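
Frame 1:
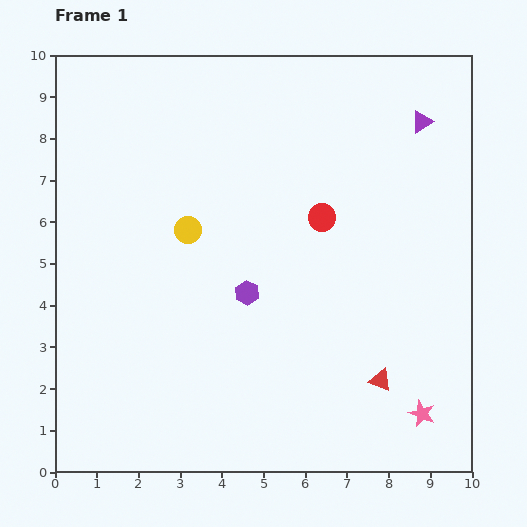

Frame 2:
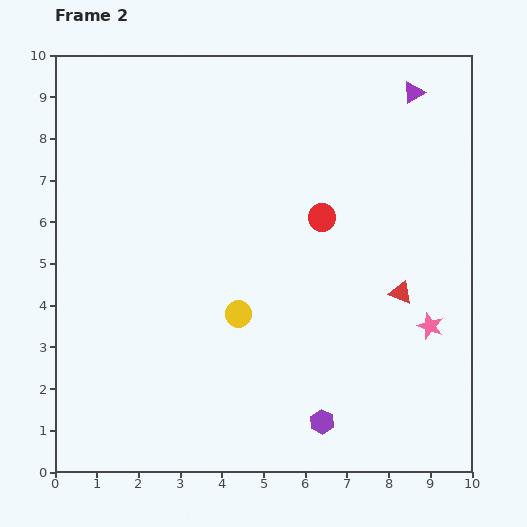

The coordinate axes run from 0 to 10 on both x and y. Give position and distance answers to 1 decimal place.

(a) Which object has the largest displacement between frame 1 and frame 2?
the purple hexagon

(moved 3.6; next 2.3)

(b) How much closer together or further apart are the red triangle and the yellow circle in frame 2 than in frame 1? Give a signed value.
-1.9

Distance in frame 1: 5.8. Distance in frame 2: 3.9.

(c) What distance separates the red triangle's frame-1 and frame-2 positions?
2.2

The red triangle moved from (7.8, 2.2) to (8.3, 4.3), a distance of √(0.5² + 2.1²) ≈ 2.2.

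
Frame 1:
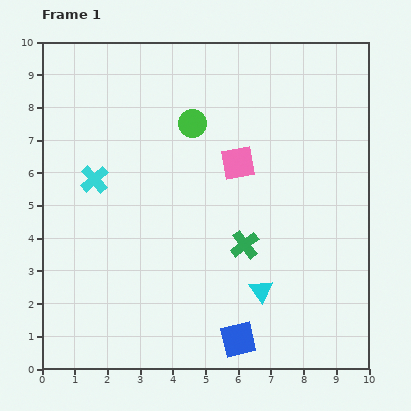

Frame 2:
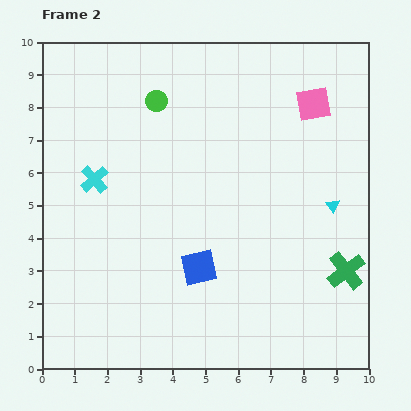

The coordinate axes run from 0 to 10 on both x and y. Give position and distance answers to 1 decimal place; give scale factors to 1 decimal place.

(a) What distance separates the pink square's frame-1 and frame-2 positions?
2.9

The pink square moved from (6.0, 6.3) to (8.3, 8.1), a distance of √(2.3² + 1.8²) ≈ 2.9.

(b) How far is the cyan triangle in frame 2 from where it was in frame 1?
3.4

The cyan triangle moved from (6.7, 2.4) to (8.9, 5.0), a distance of √(2.2² + 2.6²) ≈ 3.4.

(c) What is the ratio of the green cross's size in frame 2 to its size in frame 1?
1.3×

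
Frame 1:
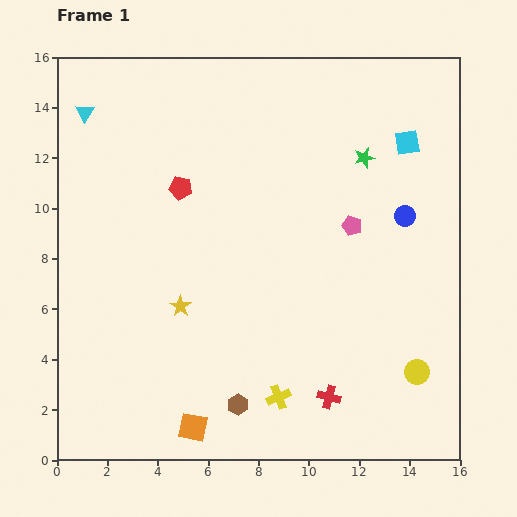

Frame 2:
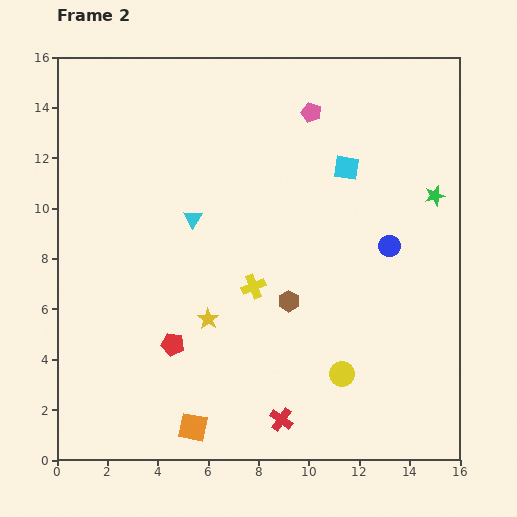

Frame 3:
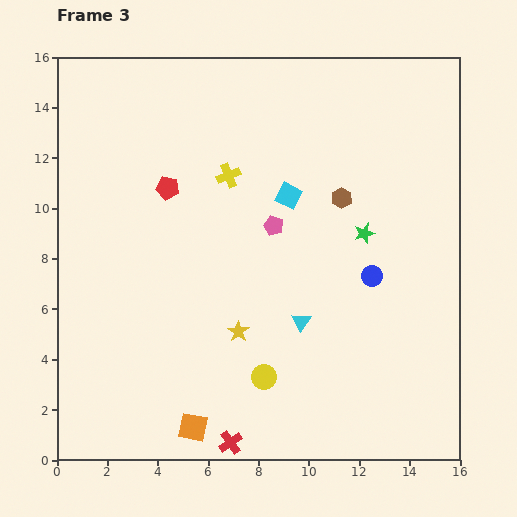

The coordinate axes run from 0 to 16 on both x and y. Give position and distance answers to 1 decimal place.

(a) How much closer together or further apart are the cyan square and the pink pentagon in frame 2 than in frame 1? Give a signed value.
-1.4

Distance in frame 1: 4.0. Distance in frame 2: 2.6.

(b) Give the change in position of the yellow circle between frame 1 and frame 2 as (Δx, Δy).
(-3.0, -0.1)

The yellow circle was at (14.3, 3.5) in frame 1 and (11.3, 3.4) in frame 2.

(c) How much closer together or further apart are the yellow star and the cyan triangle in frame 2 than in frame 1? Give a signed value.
-4.6

Distance in frame 1: 8.6. Distance in frame 2: 4.0.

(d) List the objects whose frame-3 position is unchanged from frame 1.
the orange square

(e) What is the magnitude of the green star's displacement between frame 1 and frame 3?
3.0

The green star moved from (12.2, 12.0) to (12.2, 9.0), a distance of √(0.0² + 3.0²) ≈ 3.0.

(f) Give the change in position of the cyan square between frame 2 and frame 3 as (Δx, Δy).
(-2.3, -1.1)

The cyan square was at (11.5, 11.6) in frame 2 and (9.2, 10.5) in frame 3.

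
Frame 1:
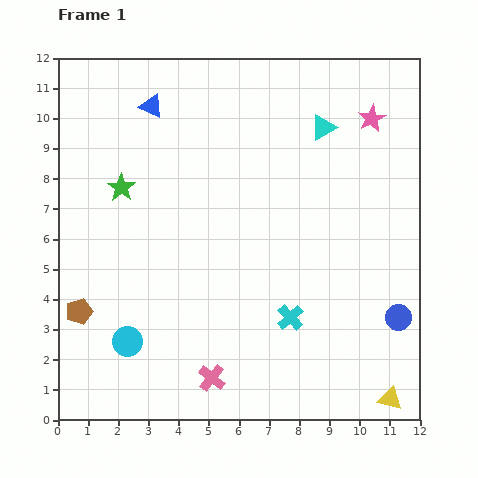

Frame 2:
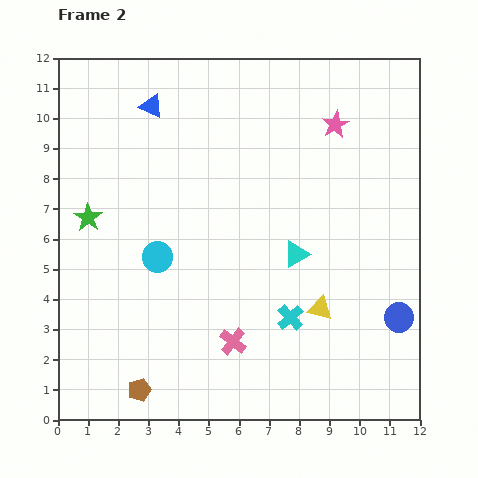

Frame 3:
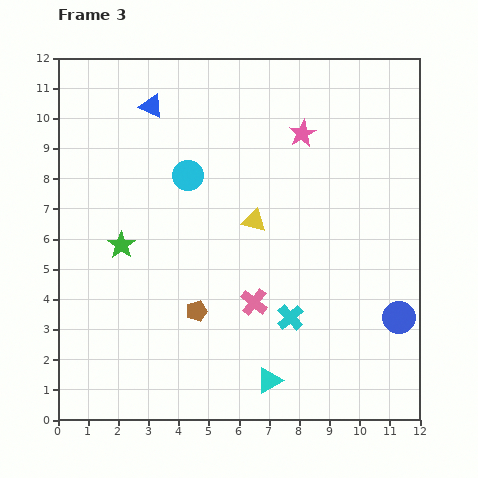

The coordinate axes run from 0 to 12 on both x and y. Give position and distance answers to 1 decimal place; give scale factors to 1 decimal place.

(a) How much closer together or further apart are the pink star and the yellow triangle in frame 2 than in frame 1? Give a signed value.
-3.2

Distance in frame 1: 9.3. Distance in frame 2: 6.1.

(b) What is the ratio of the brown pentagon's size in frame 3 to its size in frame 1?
0.8×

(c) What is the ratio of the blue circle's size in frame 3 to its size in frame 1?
1.3×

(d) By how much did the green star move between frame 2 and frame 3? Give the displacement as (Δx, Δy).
(1.1, -0.9)

The green star was at (1.0, 6.7) in frame 2 and (2.1, 5.8) in frame 3.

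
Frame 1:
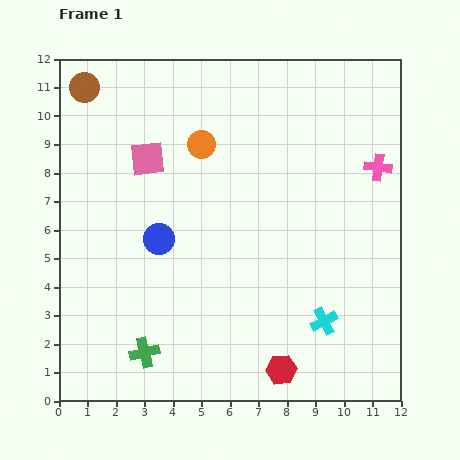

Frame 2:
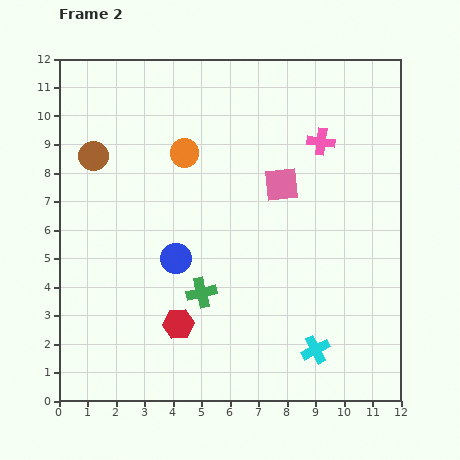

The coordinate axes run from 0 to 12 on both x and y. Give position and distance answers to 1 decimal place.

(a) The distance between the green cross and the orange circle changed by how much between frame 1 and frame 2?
-2.7

Distance in frame 1: 7.6. Distance in frame 2: 4.9.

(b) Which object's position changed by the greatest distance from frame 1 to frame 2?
the pink square

(moved 4.8; next 3.9)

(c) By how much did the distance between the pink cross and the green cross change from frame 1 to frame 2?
-3.7

Distance in frame 1: 10.5. Distance in frame 2: 6.8.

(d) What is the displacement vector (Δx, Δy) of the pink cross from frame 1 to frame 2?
(-2.0, 0.9)

The pink cross was at (11.2, 8.2) in frame 1 and (9.2, 9.1) in frame 2.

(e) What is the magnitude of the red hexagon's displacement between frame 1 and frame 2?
3.9

The red hexagon moved from (7.8, 1.1) to (4.2, 2.7), a distance of √(3.6² + 1.6²) ≈ 3.9.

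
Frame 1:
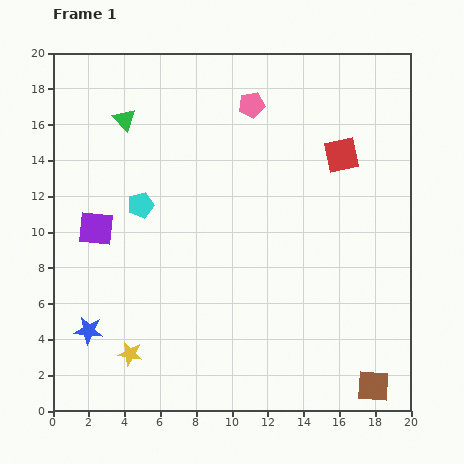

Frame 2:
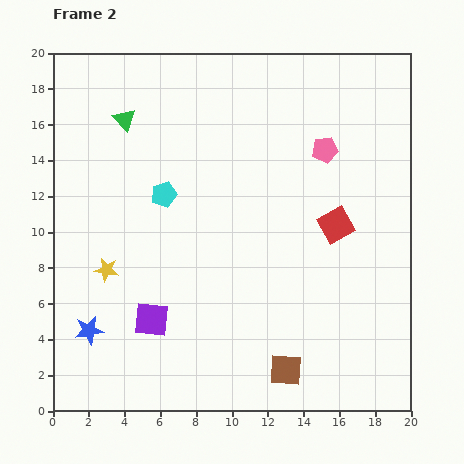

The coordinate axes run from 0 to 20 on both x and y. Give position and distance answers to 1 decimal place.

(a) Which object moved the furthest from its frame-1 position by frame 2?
the purple square

(moved 6.0; next 5.0)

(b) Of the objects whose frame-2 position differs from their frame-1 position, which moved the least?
the cyan pentagon

(moved 1.4)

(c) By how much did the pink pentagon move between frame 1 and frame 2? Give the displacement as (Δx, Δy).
(4.1, -2.5)

The pink pentagon was at (11.1, 17.1) in frame 1 and (15.2, 14.6) in frame 2.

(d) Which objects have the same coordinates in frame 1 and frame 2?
the blue star, the green triangle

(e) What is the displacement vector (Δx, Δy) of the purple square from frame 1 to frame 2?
(3.1, -5.1)

The purple square was at (2.4, 10.2) in frame 1 and (5.5, 5.1) in frame 2.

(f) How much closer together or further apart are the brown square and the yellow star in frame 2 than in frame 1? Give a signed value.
-2.2

Distance in frame 1: 13.7. Distance in frame 2: 11.5.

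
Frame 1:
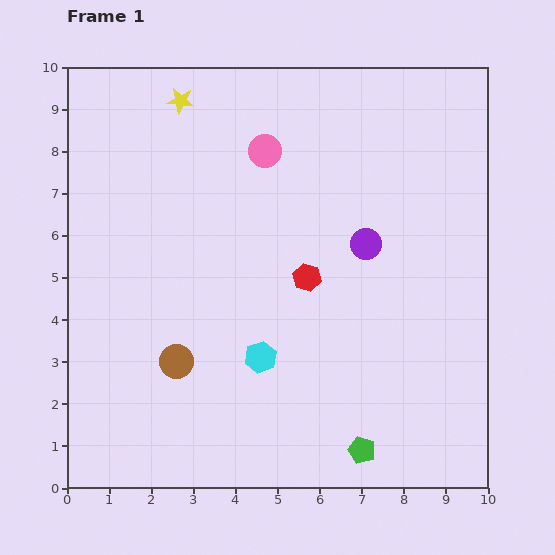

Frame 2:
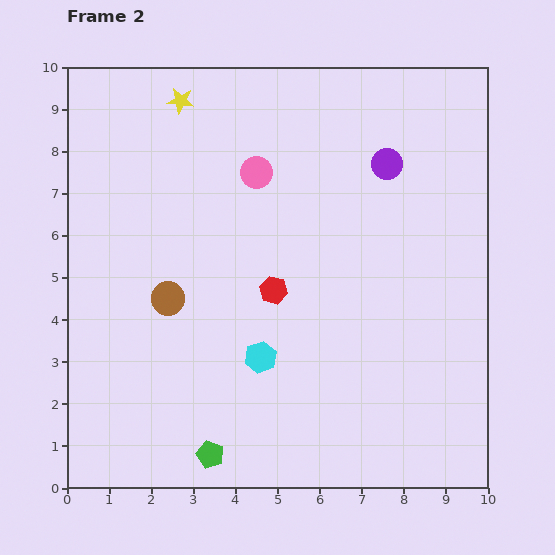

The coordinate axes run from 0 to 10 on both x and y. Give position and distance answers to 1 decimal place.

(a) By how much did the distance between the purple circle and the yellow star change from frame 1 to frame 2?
-0.5

Distance in frame 1: 5.6. Distance in frame 2: 5.1.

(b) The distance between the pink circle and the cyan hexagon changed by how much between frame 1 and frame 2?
-0.5

Distance in frame 1: 4.9. Distance in frame 2: 4.4.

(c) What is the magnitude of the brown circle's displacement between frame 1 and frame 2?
1.5

The brown circle moved from (2.6, 3.0) to (2.4, 4.5), a distance of √(0.2² + 1.5²) ≈ 1.5.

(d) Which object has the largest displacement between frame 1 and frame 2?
the green pentagon

(moved 3.6; next 2.0)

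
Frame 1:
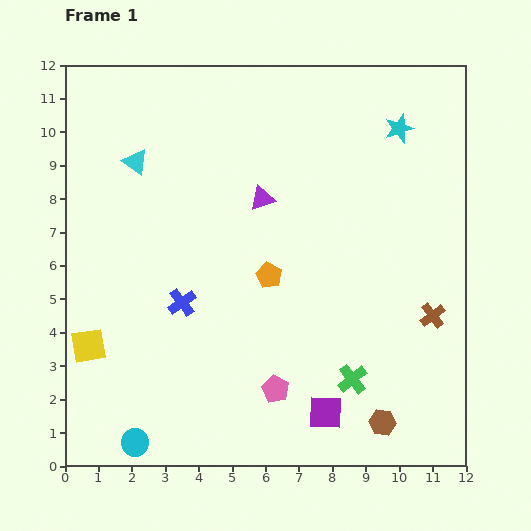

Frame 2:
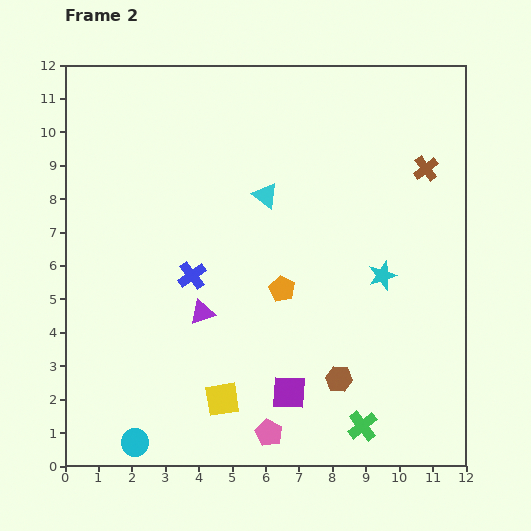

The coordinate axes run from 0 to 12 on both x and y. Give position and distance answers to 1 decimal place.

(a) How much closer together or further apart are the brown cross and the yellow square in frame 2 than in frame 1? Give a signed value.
-1.1

Distance in frame 1: 10.3. Distance in frame 2: 9.2.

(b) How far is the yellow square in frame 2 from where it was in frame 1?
4.3

The yellow square moved from (0.7, 3.6) to (4.7, 2.0), a distance of √(4.0² + 1.6²) ≈ 4.3.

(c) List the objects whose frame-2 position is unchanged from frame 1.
the cyan circle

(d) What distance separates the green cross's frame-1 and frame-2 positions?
1.4

The green cross moved from (8.6, 2.6) to (8.9, 1.2), a distance of √(0.3² + 1.4²) ≈ 1.4.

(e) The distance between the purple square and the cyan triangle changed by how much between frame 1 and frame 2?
-3.5

Distance in frame 1: 9.4. Distance in frame 2: 5.9.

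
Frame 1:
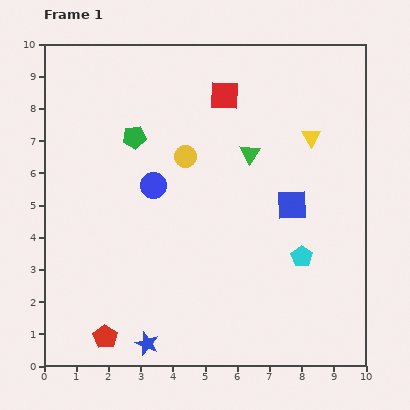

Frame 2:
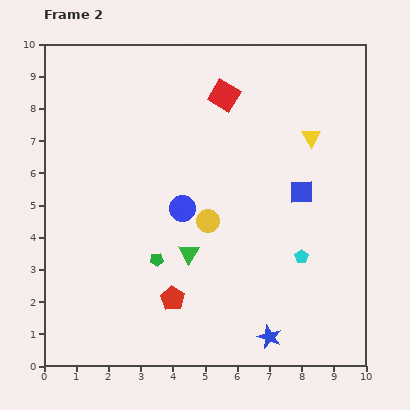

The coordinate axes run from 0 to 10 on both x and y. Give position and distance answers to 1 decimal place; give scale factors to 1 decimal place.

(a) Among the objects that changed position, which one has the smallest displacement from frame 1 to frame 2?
the blue square

(moved 0.5)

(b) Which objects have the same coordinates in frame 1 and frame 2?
the red square, the yellow triangle, the cyan pentagon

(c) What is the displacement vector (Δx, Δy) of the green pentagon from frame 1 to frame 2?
(0.7, -3.8)

The green pentagon was at (2.8, 7.1) in frame 1 and (3.5, 3.3) in frame 2.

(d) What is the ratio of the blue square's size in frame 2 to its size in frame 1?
0.8×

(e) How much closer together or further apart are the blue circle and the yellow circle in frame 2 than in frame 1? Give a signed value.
-0.4

Distance in frame 1: 1.3. Distance in frame 2: 0.9.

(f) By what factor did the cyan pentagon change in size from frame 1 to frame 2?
0.6×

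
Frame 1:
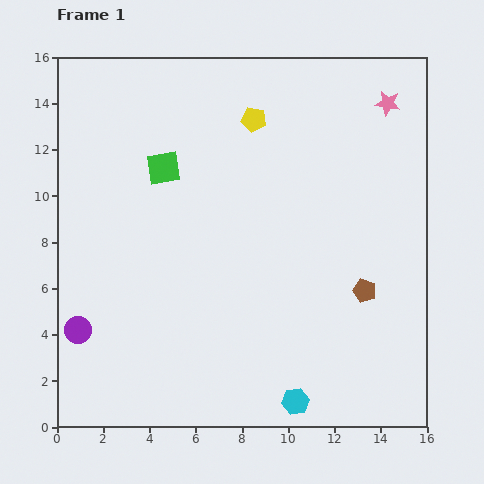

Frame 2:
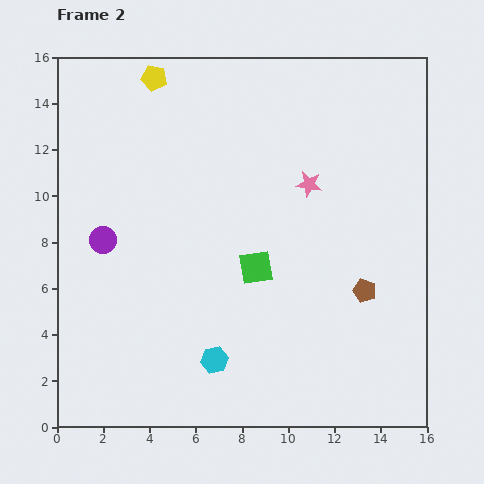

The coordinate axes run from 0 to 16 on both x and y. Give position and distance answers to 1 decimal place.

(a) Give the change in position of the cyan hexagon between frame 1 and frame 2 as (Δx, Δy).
(-3.5, 1.8)

The cyan hexagon was at (10.3, 1.1) in frame 1 and (6.8, 2.9) in frame 2.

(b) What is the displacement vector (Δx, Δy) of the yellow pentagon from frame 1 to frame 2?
(-4.3, 1.8)

The yellow pentagon was at (8.5, 13.3) in frame 1 and (4.2, 15.1) in frame 2.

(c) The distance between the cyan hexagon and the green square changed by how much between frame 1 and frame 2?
-7.2

Distance in frame 1: 11.6. Distance in frame 2: 4.4.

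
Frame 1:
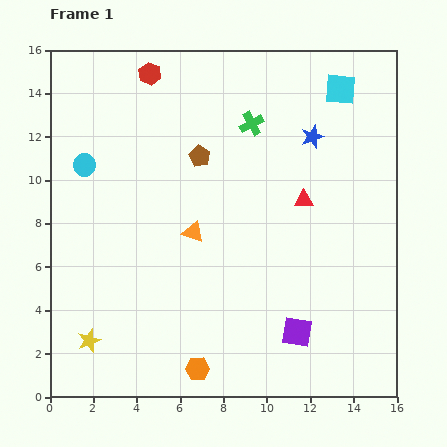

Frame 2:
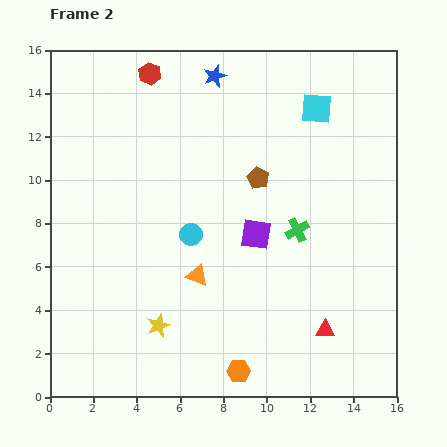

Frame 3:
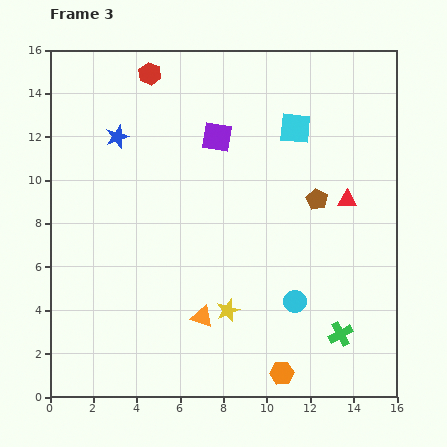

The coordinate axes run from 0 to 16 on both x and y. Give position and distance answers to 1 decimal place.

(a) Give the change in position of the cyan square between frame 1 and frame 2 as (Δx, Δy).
(-1.1, -0.9)

The cyan square was at (13.4, 14.2) in frame 1 and (12.3, 13.3) in frame 2.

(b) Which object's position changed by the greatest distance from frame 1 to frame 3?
the cyan circle

(moved 11.6; next 10.5)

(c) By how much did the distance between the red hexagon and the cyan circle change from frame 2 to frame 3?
+4.9

Distance in frame 2: 7.6. Distance in frame 3: 12.5.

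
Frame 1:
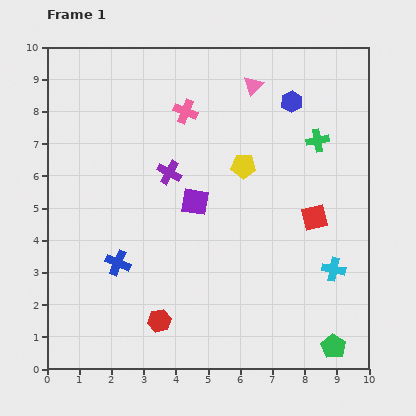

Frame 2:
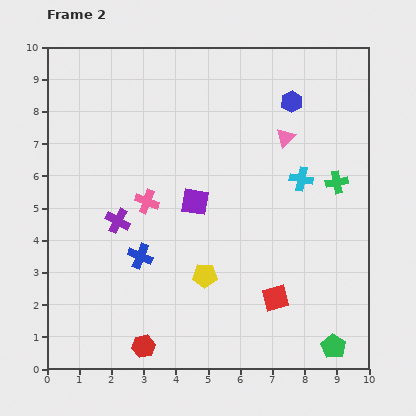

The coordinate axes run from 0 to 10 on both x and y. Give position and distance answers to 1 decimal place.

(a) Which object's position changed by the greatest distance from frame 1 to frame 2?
the yellow pentagon

(moved 3.6; next 3.0)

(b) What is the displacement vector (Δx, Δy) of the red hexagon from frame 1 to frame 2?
(-0.5, -0.8)

The red hexagon was at (3.5, 1.5) in frame 1 and (3.0, 0.7) in frame 2.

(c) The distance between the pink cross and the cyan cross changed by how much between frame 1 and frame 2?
-1.8

Distance in frame 1: 6.7. Distance in frame 2: 4.9.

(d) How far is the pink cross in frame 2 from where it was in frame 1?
3.0

The pink cross moved from (4.3, 8.0) to (3.1, 5.2), a distance of √(1.2² + 2.8²) ≈ 3.0.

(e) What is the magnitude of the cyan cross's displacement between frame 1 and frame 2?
3.0

The cyan cross moved from (8.9, 3.1) to (7.9, 5.9), a distance of √(1.0² + 2.8²) ≈ 3.0.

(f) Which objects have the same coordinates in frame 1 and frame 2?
the blue hexagon, the green pentagon, the purple square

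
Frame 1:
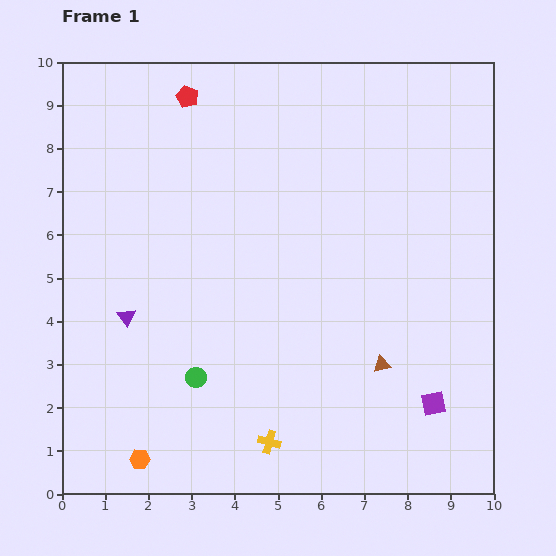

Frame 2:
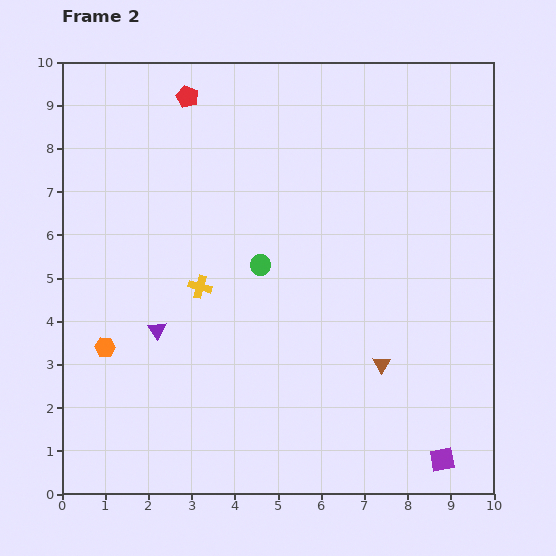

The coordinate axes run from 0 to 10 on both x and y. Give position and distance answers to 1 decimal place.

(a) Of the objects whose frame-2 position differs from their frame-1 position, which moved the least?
the purple triangle

(moved 0.8)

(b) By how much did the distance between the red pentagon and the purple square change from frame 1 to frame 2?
+1.2

Distance in frame 1: 9.1. Distance in frame 2: 10.3.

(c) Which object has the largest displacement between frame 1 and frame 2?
the yellow cross

(moved 3.9; next 3.0)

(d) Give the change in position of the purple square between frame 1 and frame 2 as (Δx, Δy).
(0.2, -1.3)

The purple square was at (8.6, 2.1) in frame 1 and (8.8, 0.8) in frame 2.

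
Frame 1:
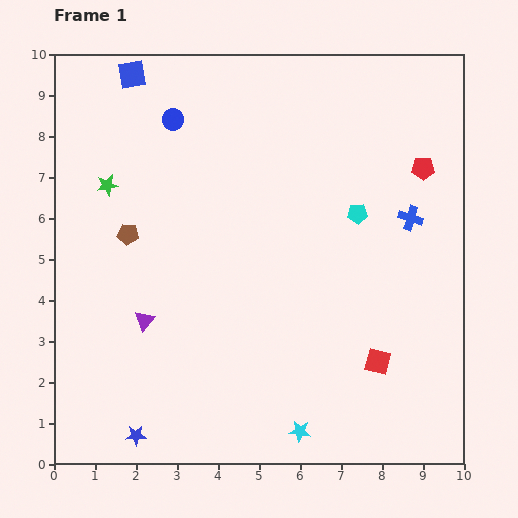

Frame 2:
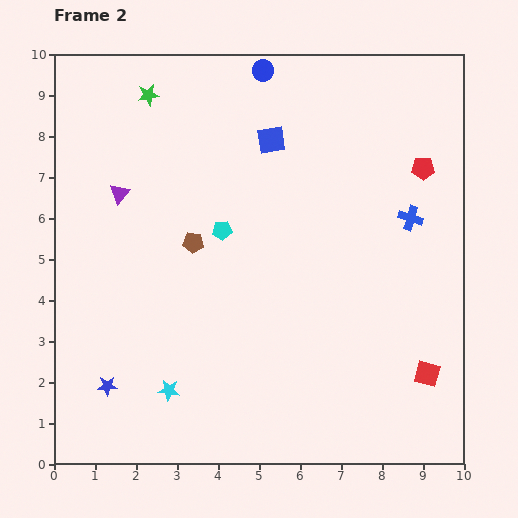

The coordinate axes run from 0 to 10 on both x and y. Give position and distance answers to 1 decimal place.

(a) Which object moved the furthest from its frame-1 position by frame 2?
the blue square

(moved 3.8; next 3.4)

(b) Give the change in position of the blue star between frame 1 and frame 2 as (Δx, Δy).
(-0.7, 1.2)

The blue star was at (2.0, 0.7) in frame 1 and (1.3, 1.9) in frame 2.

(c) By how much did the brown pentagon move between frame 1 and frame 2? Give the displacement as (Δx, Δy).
(1.6, -0.2)

The brown pentagon was at (1.8, 5.6) in frame 1 and (3.4, 5.4) in frame 2.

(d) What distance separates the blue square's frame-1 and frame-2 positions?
3.8

The blue square moved from (1.9, 9.5) to (5.3, 7.9), a distance of √(3.4² + 1.6²) ≈ 3.8.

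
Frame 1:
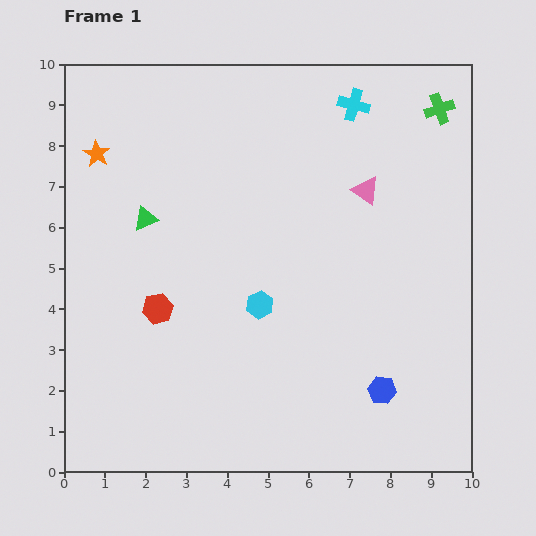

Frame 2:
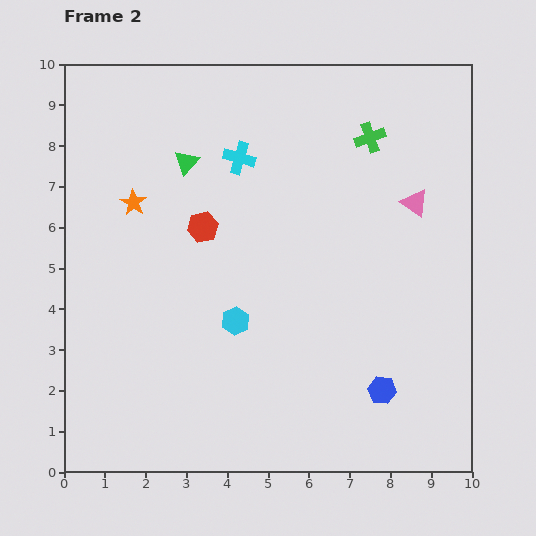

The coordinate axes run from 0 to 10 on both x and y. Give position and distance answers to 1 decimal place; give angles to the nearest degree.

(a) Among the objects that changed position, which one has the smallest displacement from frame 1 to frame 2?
the cyan hexagon

(moved 0.7)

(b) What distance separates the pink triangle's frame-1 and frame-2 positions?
1.2

The pink triangle moved from (7.4, 6.9) to (8.6, 6.6), a distance of √(1.2² + 0.3²) ≈ 1.2.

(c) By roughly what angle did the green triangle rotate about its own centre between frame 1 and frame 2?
26° counter-clockwise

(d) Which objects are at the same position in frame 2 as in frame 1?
the blue hexagon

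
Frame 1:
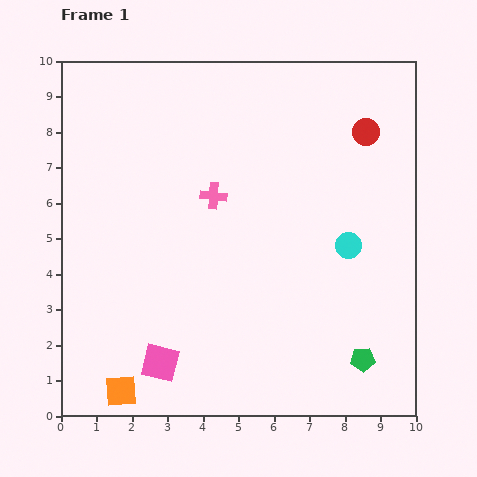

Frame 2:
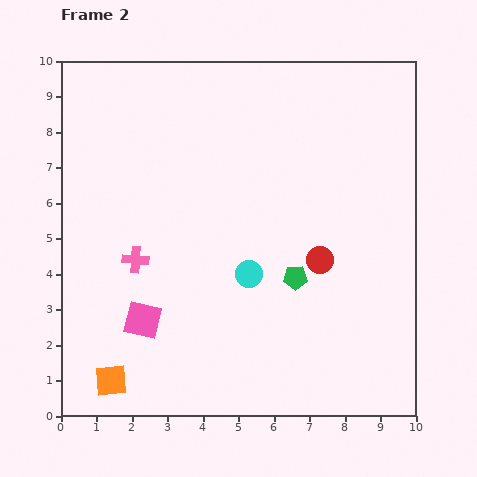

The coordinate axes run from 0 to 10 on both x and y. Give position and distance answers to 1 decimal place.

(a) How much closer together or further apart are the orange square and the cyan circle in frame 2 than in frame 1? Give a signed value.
-2.7

Distance in frame 1: 7.6. Distance in frame 2: 4.9.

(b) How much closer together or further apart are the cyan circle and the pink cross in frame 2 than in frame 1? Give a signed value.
-0.8

Distance in frame 1: 4.0. Distance in frame 2: 3.2.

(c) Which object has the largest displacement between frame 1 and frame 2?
the red circle

(moved 3.8; next 3.0)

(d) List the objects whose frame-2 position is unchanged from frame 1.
none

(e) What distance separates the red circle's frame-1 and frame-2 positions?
3.8

The red circle moved from (8.6, 8.0) to (7.3, 4.4), a distance of √(1.3² + 3.6²) ≈ 3.8.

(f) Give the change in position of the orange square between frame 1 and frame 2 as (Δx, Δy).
(-0.3, 0.3)

The orange square was at (1.7, 0.7) in frame 1 and (1.4, 1.0) in frame 2.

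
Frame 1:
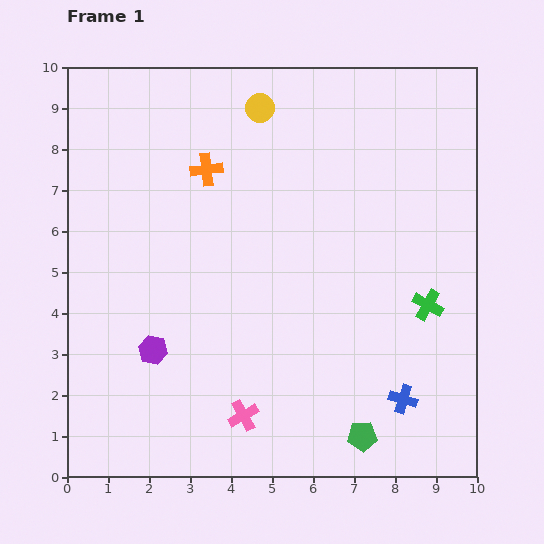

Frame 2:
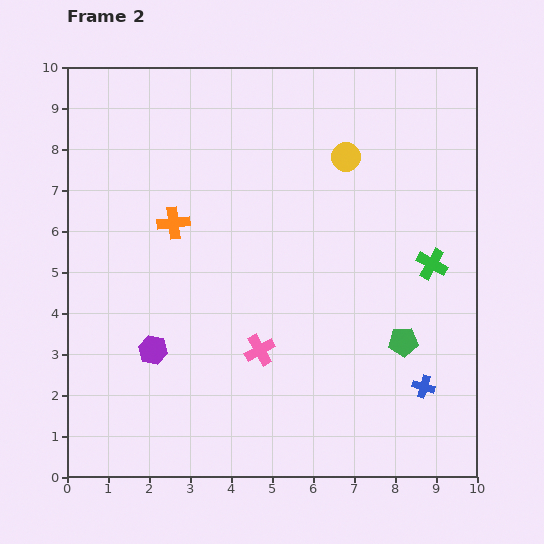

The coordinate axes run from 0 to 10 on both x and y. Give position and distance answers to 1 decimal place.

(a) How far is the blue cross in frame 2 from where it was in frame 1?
0.6

The blue cross moved from (8.2, 1.9) to (8.7, 2.2), a distance of √(0.5² + 0.3²) ≈ 0.6.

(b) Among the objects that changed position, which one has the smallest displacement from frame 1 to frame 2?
the blue cross

(moved 0.6)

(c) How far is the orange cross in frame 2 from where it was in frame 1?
1.5

The orange cross moved from (3.4, 7.5) to (2.6, 6.2), a distance of √(0.8² + 1.3²) ≈ 1.5.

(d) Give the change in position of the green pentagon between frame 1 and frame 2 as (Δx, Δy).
(1.0, 2.3)

The green pentagon was at (7.2, 1.0) in frame 1 and (8.2, 3.3) in frame 2.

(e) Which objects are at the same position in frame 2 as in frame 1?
the purple hexagon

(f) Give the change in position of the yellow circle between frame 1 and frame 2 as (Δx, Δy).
(2.1, -1.2)

The yellow circle was at (4.7, 9.0) in frame 1 and (6.8, 7.8) in frame 2.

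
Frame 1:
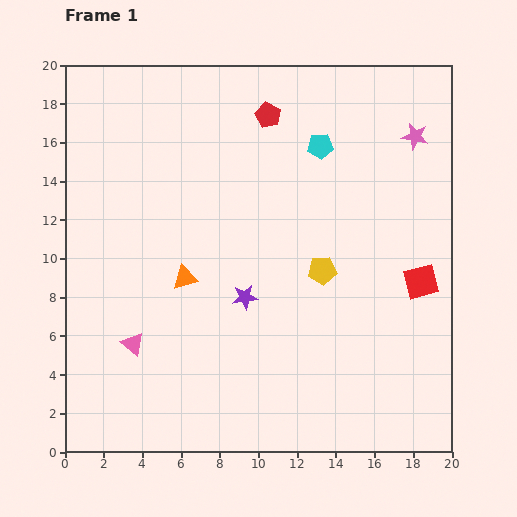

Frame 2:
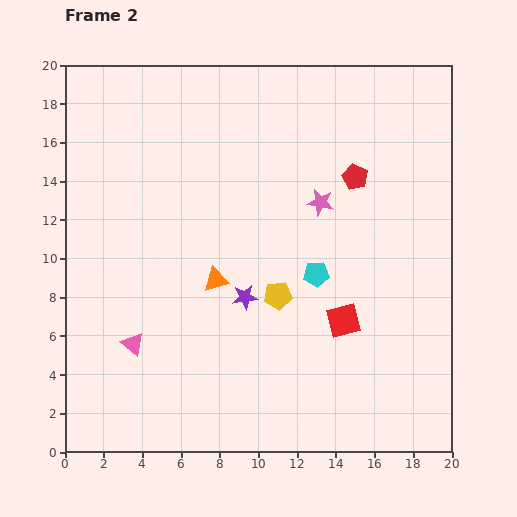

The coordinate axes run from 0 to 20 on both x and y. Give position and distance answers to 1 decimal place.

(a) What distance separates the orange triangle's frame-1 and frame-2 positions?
1.6

The orange triangle moved from (6.2, 9.0) to (7.8, 8.9), a distance of √(1.6² + 0.1²) ≈ 1.6.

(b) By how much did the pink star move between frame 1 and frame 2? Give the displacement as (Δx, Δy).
(-4.9, -3.4)

The pink star was at (18.1, 16.3) in frame 1 and (13.2, 12.9) in frame 2.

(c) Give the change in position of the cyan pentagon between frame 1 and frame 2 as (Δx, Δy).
(-0.2, -6.6)

The cyan pentagon was at (13.2, 15.8) in frame 1 and (13.0, 9.2) in frame 2.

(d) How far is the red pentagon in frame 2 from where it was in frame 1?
5.5

The red pentagon moved from (10.5, 17.4) to (15.0, 14.2), a distance of √(4.5² + 3.2²) ≈ 5.5.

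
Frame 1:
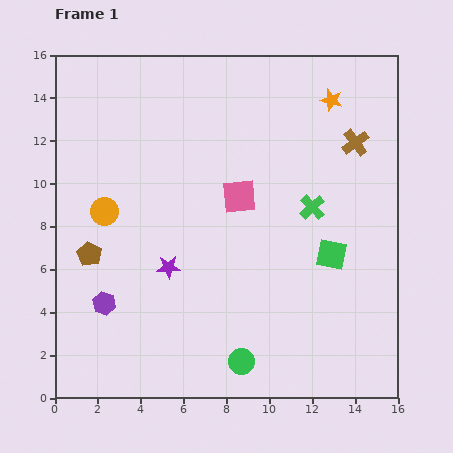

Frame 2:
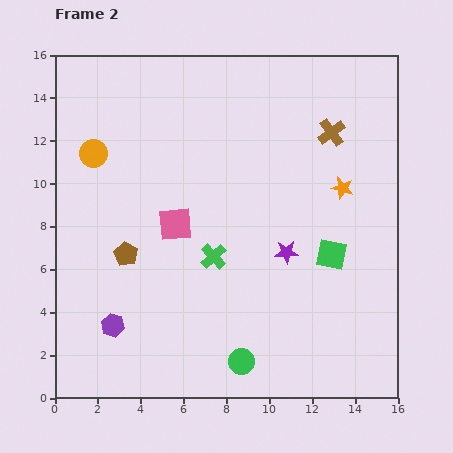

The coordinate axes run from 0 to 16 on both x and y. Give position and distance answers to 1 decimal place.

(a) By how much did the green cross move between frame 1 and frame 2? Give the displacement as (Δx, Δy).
(-4.6, -2.3)

The green cross was at (12.0, 8.9) in frame 1 and (7.4, 6.6) in frame 2.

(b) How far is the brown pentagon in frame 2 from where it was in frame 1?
1.7

The brown pentagon moved from (1.6, 6.7) to (3.3, 6.7), a distance of √(1.7² + 0.0²) ≈ 1.7.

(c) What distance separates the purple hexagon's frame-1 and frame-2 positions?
1.1

The purple hexagon moved from (2.3, 4.4) to (2.7, 3.4), a distance of √(0.4² + 1.0²) ≈ 1.1.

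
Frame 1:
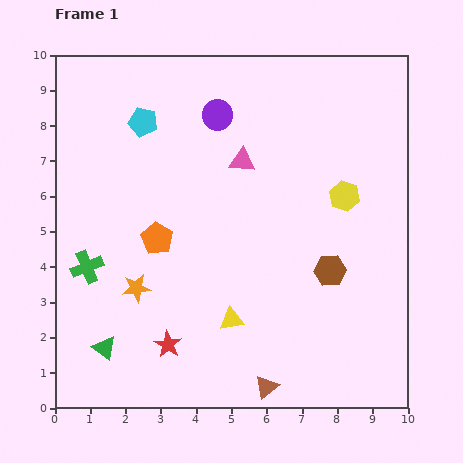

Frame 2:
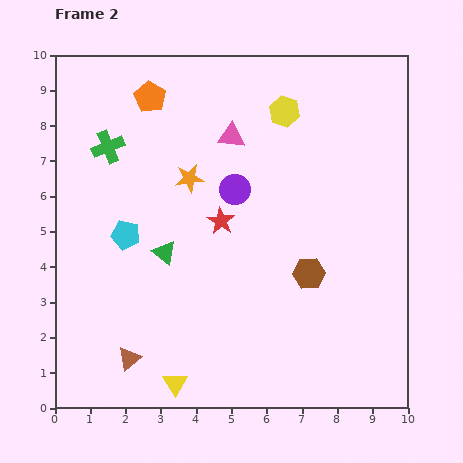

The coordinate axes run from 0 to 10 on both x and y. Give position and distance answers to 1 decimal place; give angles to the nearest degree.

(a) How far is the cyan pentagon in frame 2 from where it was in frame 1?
3.2

The cyan pentagon moved from (2.5, 8.1) to (2.0, 4.9), a distance of √(0.5² + 3.2²) ≈ 3.2.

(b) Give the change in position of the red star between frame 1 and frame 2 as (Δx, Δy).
(1.5, 3.5)

The red star was at (3.2, 1.8) in frame 1 and (4.7, 5.3) in frame 2.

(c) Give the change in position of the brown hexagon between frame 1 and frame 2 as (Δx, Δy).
(-0.6, -0.1)

The brown hexagon was at (7.8, 3.9) in frame 1 and (7.2, 3.8) in frame 2.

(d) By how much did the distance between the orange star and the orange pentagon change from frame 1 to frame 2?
+1.0

Distance in frame 1: 1.5. Distance in frame 2: 2.5.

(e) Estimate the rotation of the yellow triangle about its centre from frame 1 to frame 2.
51° counter-clockwise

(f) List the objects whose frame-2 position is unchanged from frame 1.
none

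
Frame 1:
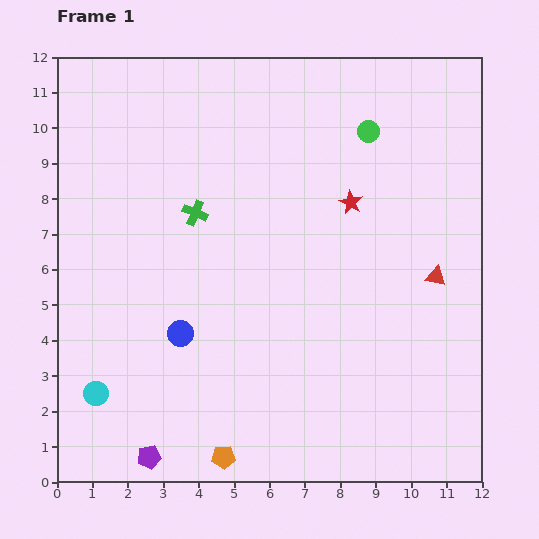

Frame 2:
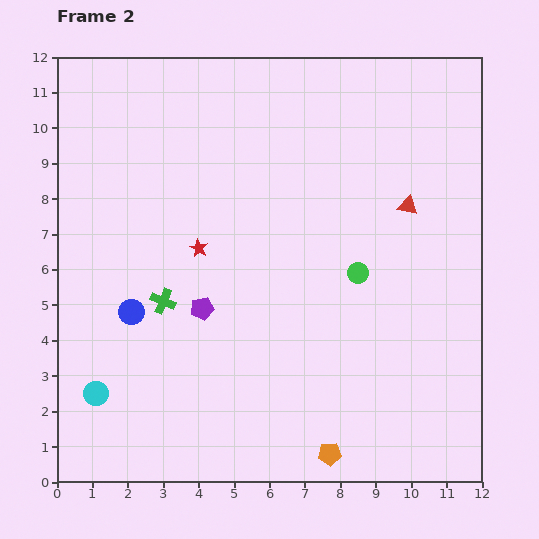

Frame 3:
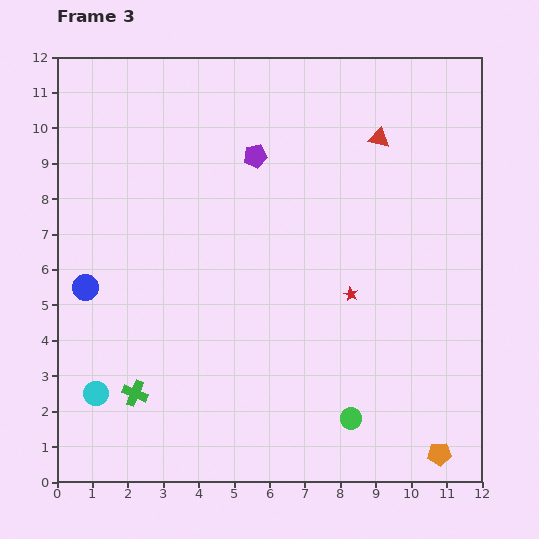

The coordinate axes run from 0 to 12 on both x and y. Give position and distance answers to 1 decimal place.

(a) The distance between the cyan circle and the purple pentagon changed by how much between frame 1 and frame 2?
+1.5

Distance in frame 1: 2.3. Distance in frame 2: 3.8.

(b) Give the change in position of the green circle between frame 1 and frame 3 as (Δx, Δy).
(-0.5, -8.1)

The green circle was at (8.8, 9.9) in frame 1 and (8.3, 1.8) in frame 3.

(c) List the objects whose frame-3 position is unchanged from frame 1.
the cyan circle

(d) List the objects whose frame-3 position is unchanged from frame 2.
the cyan circle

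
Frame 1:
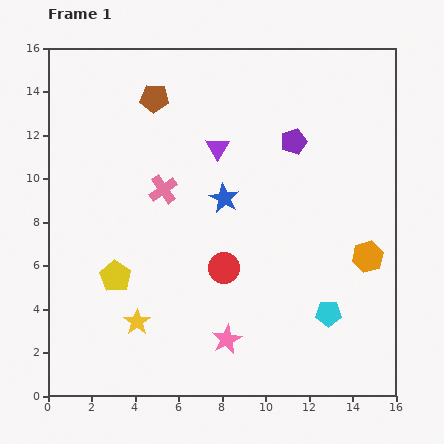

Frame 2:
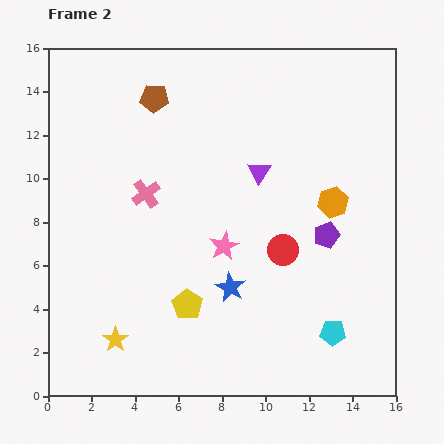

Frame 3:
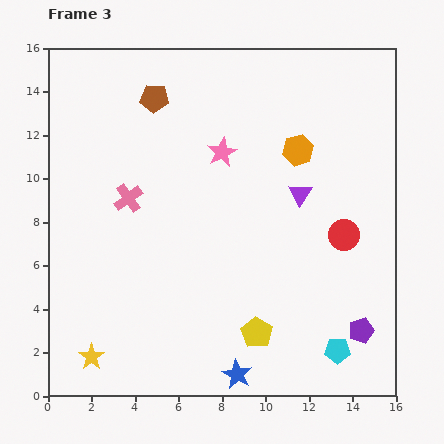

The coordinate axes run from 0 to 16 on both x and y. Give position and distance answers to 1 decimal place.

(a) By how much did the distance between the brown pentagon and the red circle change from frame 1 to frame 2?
+0.8

Distance in frame 1: 8.4. Distance in frame 2: 9.2.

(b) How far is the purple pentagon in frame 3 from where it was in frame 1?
9.2

The purple pentagon moved from (11.3, 11.7) to (14.4, 3.0), a distance of √(3.1² + 8.7²) ≈ 9.2.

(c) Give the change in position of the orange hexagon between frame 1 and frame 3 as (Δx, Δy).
(-3.2, 4.9)

The orange hexagon was at (14.7, 6.4) in frame 1 and (11.5, 11.3) in frame 3.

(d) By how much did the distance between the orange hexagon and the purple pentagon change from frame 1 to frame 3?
+2.5

Distance in frame 1: 6.3. Distance in frame 3: 8.8.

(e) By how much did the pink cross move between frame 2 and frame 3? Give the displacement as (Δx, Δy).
(-0.8, -0.2)

The pink cross was at (4.5, 9.3) in frame 2 and (3.7, 9.1) in frame 3.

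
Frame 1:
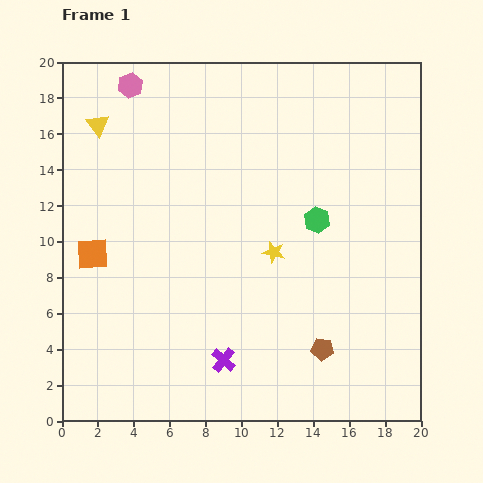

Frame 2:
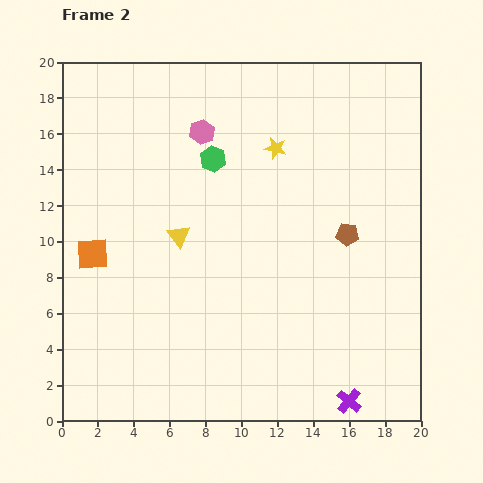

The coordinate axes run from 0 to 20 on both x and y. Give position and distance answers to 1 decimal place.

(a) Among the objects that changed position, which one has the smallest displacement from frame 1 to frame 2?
the pink hexagon

(moved 4.8)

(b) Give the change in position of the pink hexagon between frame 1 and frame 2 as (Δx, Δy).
(4.0, -2.6)

The pink hexagon was at (3.8, 18.7) in frame 1 and (7.8, 16.1) in frame 2.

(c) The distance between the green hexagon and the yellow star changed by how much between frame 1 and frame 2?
+0.6

Distance in frame 1: 3.0. Distance in frame 2: 3.6.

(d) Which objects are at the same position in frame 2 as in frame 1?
the orange square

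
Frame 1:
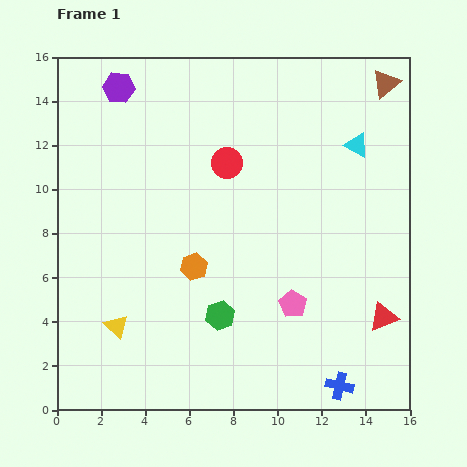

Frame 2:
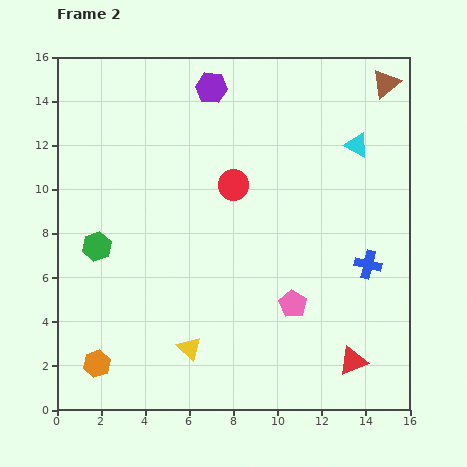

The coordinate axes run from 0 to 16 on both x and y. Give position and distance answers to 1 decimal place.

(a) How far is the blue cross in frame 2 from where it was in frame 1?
5.7

The blue cross moved from (12.8, 1.1) to (14.1, 6.6), a distance of √(1.3² + 5.5²) ≈ 5.7.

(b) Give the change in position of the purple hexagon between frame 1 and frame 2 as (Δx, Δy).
(4.2, 0.0)

The purple hexagon was at (2.8, 14.6) in frame 1 and (7.0, 14.6) in frame 2.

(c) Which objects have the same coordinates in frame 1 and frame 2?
the brown triangle, the pink pentagon, the cyan triangle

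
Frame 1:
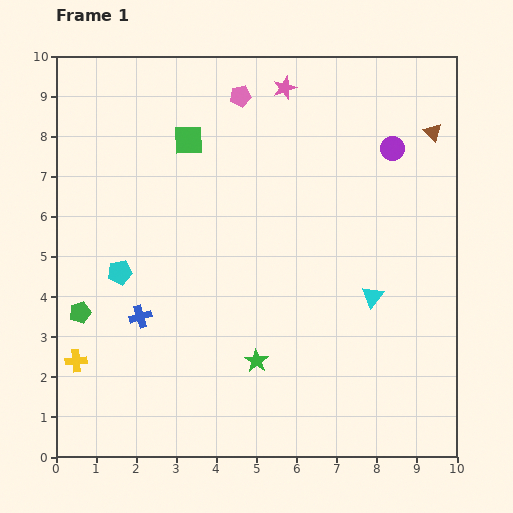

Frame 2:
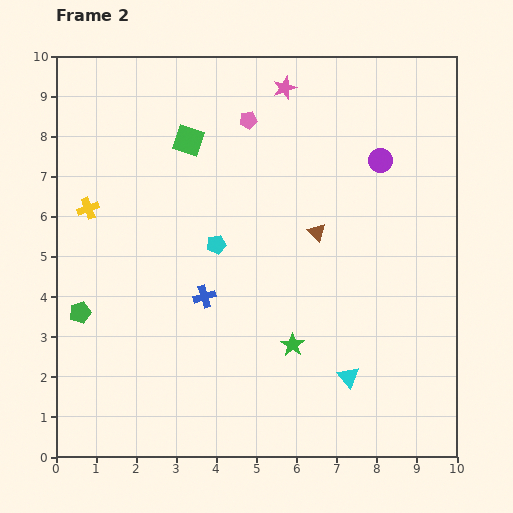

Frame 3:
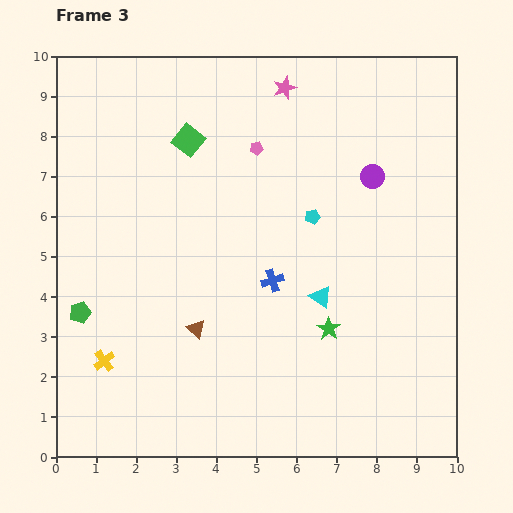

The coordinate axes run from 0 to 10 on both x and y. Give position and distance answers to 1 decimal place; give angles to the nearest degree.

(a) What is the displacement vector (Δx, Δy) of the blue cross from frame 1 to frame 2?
(1.6, 0.5)

The blue cross was at (2.1, 3.5) in frame 1 and (3.7, 4.0) in frame 2.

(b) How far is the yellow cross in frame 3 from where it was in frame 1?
0.7

The yellow cross moved from (0.5, 2.4) to (1.2, 2.4), a distance of √(0.7² + 0.0²) ≈ 0.7.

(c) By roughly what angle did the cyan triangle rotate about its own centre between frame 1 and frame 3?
34° counter-clockwise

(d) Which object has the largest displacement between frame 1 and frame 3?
the brown triangle

(moved 7.7; next 5.0)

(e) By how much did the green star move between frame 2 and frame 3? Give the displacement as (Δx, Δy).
(0.9, 0.4)

The green star was at (5.9, 2.8) in frame 2 and (6.8, 3.2) in frame 3.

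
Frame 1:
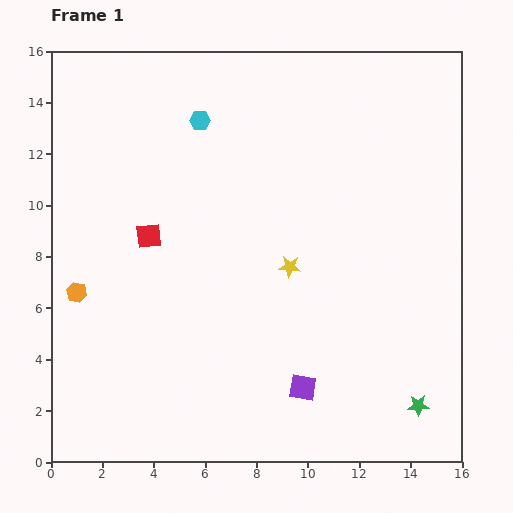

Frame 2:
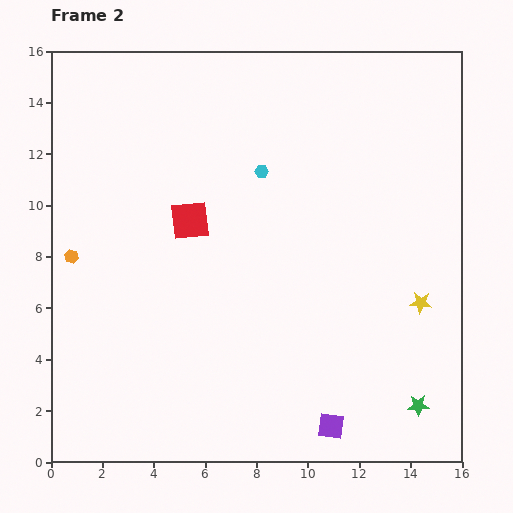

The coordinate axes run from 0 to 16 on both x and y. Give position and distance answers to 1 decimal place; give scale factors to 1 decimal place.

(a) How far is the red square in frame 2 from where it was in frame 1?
1.7

The red square moved from (3.8, 8.8) to (5.4, 9.4), a distance of √(1.6² + 0.6²) ≈ 1.7.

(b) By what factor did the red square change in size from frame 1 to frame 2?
1.6×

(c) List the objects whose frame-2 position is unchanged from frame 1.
the green star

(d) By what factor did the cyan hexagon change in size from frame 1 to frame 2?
0.6×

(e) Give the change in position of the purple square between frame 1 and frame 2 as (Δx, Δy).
(1.1, -1.5)

The purple square was at (9.8, 2.9) in frame 1 and (10.9, 1.4) in frame 2.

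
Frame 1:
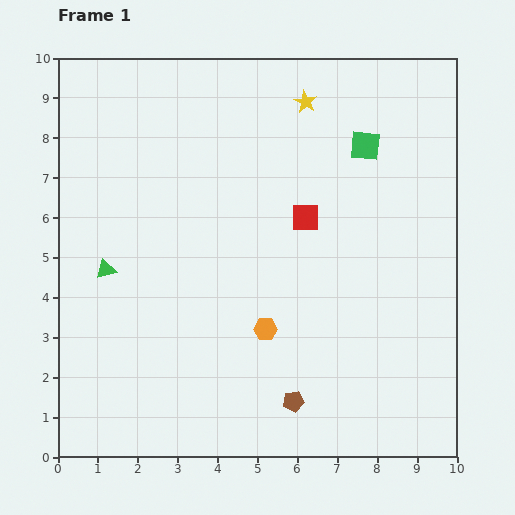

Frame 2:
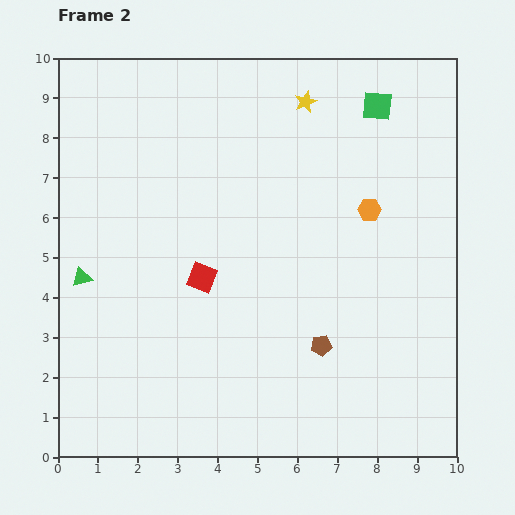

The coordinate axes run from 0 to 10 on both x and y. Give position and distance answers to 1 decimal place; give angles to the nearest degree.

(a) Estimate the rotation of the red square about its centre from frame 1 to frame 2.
24° clockwise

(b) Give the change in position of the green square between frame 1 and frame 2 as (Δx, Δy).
(0.3, 1.0)

The green square was at (7.7, 7.8) in frame 1 and (8.0, 8.8) in frame 2.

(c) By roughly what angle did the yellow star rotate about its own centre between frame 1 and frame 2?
21° clockwise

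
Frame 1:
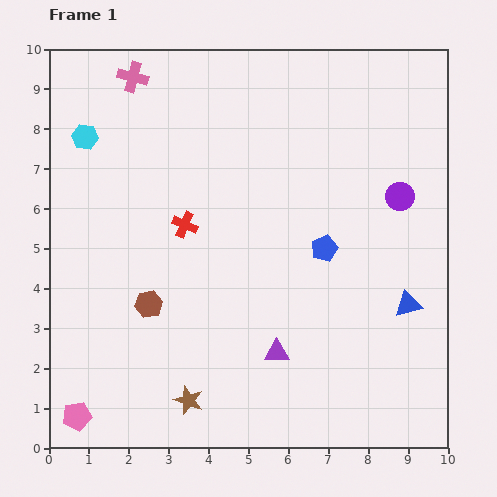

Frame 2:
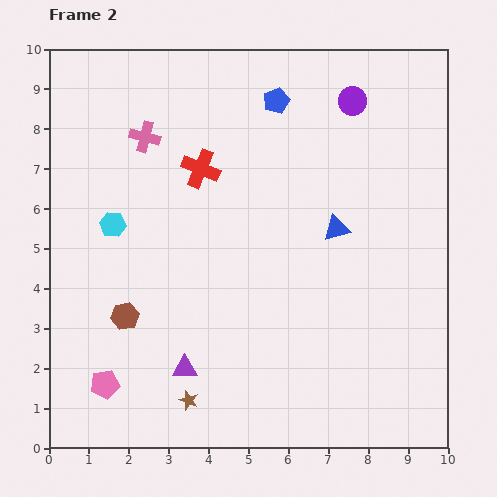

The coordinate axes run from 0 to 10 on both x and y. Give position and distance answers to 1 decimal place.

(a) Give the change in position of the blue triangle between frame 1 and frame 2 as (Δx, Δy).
(-1.8, 1.9)

The blue triangle was at (9.0, 3.6) in frame 1 and (7.2, 5.5) in frame 2.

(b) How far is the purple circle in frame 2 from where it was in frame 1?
2.7

The purple circle moved from (8.8, 6.3) to (7.6, 8.7), a distance of √(1.2² + 2.4²) ≈ 2.7.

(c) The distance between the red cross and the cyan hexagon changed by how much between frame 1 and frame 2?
-0.7

Distance in frame 1: 3.3. Distance in frame 2: 2.6.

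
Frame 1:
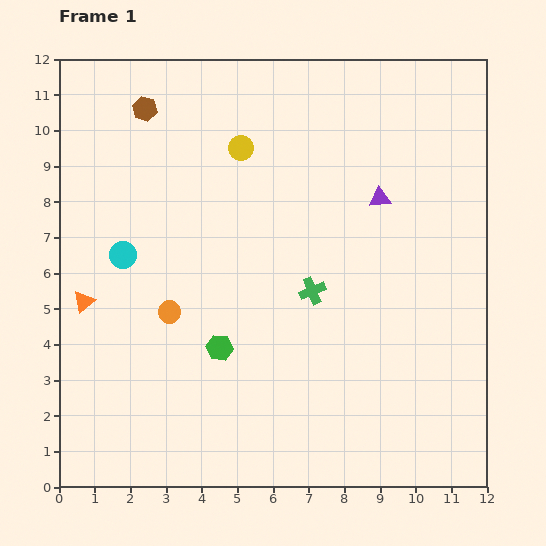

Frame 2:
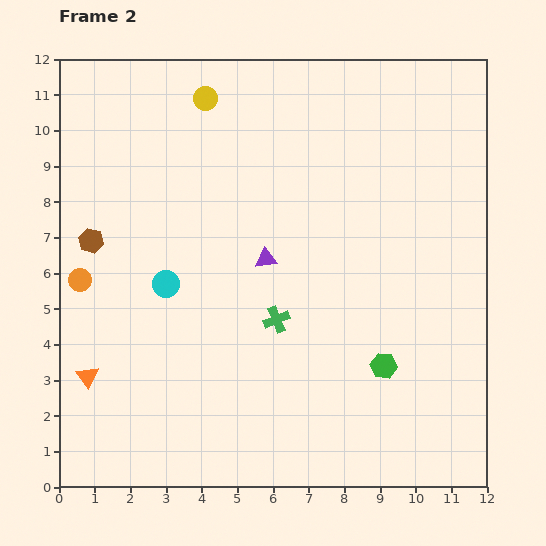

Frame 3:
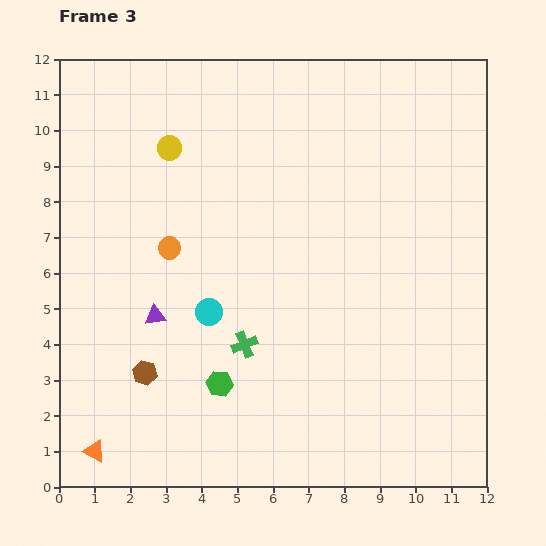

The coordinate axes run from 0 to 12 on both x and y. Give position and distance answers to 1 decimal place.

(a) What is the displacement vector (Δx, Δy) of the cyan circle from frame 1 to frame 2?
(1.2, -0.8)

The cyan circle was at (1.8, 6.5) in frame 1 and (3.0, 5.7) in frame 2.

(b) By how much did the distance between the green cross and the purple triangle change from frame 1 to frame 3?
-0.6

Distance in frame 1: 3.2. Distance in frame 3: 2.6.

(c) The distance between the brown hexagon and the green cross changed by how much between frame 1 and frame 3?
-4.0

Distance in frame 1: 6.9. Distance in frame 3: 2.9.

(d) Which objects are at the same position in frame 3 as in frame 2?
none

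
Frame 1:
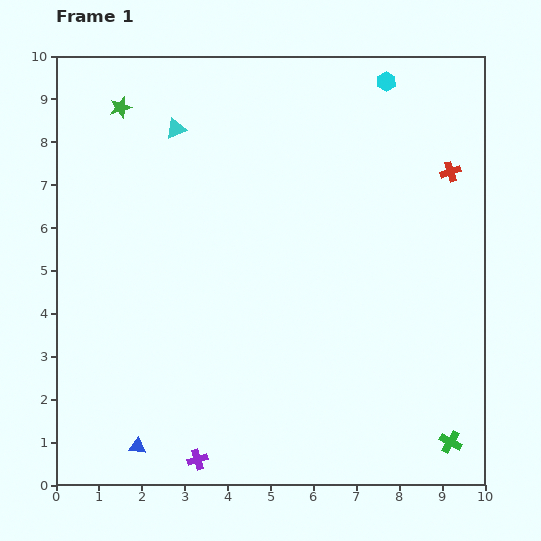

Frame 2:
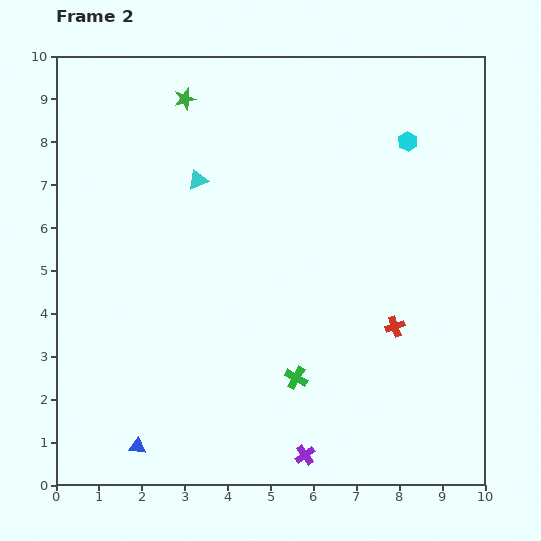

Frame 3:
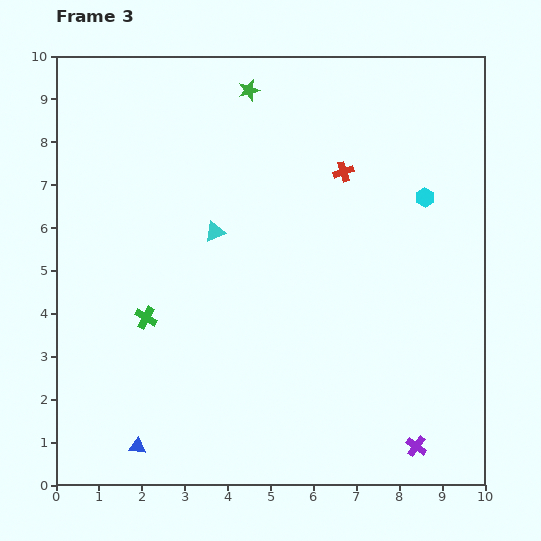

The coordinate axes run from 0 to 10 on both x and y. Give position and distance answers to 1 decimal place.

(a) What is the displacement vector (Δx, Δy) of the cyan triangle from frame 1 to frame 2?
(0.5, -1.2)

The cyan triangle was at (2.8, 8.3) in frame 1 and (3.3, 7.1) in frame 2.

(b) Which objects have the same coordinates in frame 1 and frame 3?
the blue triangle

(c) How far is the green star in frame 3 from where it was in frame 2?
1.5

The green star moved from (3.0, 9.0) to (4.5, 9.2), a distance of √(1.5² + 0.2²) ≈ 1.5.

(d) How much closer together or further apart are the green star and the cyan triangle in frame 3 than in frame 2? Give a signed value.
+1.5

Distance in frame 2: 1.9. Distance in frame 3: 3.4.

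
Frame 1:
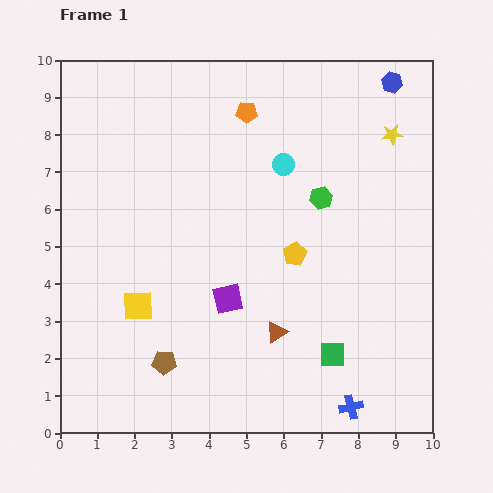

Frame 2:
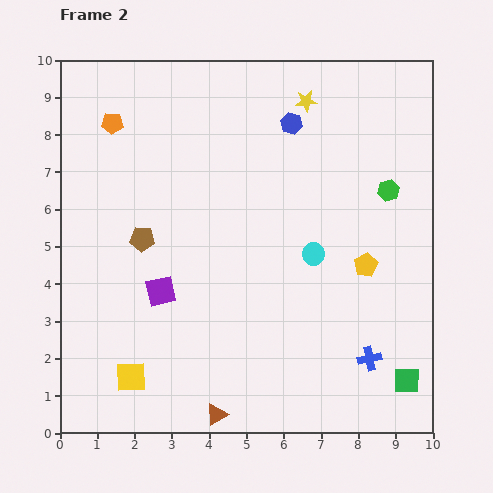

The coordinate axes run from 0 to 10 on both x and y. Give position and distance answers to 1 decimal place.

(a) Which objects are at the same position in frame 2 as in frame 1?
none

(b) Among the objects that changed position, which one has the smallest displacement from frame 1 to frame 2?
the blue cross

(moved 1.4)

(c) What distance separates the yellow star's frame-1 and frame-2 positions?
2.5

The yellow star moved from (8.9, 8.0) to (6.6, 8.9), a distance of √(2.3² + 0.9²) ≈ 2.5.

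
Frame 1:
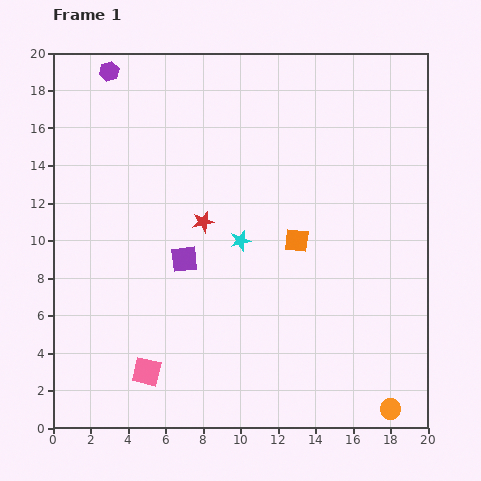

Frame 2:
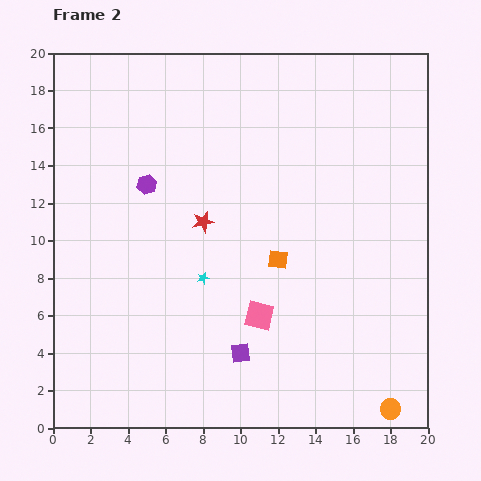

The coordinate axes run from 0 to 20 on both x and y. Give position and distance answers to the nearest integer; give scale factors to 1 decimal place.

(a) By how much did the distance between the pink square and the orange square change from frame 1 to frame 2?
-8

Distance in frame 1: 11. Distance in frame 2: 3.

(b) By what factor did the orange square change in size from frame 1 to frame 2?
0.8×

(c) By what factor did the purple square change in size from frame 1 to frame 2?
0.7×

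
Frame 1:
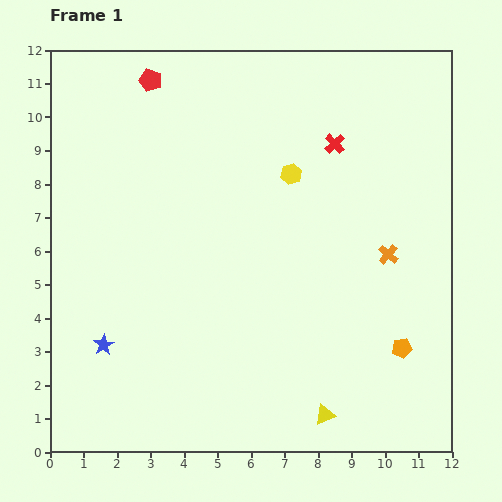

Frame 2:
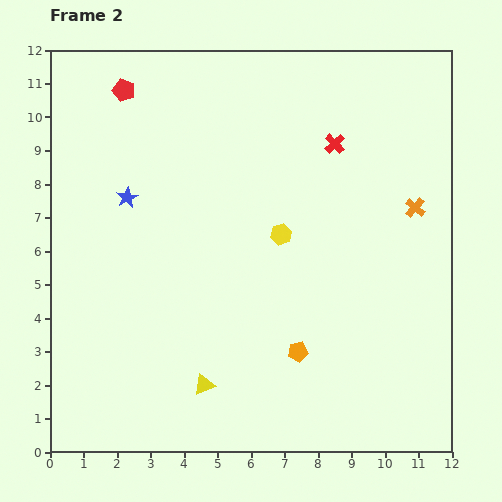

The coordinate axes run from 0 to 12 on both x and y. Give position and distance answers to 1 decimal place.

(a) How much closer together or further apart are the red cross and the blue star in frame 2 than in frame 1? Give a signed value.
-2.7

Distance in frame 1: 9.1. Distance in frame 2: 6.4.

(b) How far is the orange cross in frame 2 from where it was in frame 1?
1.6

The orange cross moved from (10.1, 5.9) to (10.9, 7.3), a distance of √(0.8² + 1.4²) ≈ 1.6.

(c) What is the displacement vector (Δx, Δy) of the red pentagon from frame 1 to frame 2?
(-0.8, -0.3)

The red pentagon was at (3.0, 11.1) in frame 1 and (2.2, 10.8) in frame 2.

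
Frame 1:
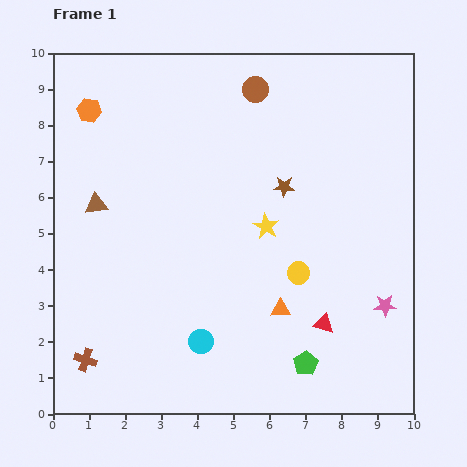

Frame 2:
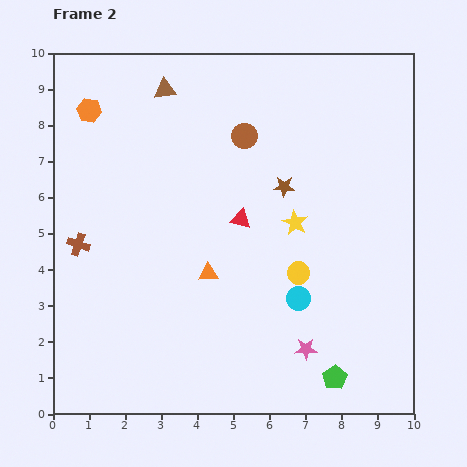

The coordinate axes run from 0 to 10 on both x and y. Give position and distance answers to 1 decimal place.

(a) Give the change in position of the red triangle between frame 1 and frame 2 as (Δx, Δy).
(-2.3, 2.9)

The red triangle was at (7.5, 2.5) in frame 1 and (5.2, 5.4) in frame 2.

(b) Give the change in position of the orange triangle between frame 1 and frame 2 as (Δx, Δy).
(-2.0, 1.0)

The orange triangle was at (6.3, 2.9) in frame 1 and (4.3, 3.9) in frame 2.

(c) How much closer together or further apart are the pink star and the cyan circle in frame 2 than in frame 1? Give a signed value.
-3.8

Distance in frame 1: 5.2. Distance in frame 2: 1.4.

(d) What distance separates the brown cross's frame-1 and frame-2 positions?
3.2

The brown cross moved from (0.9, 1.5) to (0.7, 4.7), a distance of √(0.2² + 3.2²) ≈ 3.2.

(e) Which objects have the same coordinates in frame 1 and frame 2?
the orange hexagon, the brown star, the yellow circle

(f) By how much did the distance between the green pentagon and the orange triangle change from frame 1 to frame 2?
+2.8

Distance in frame 1: 1.7. Distance in frame 2: 4.5.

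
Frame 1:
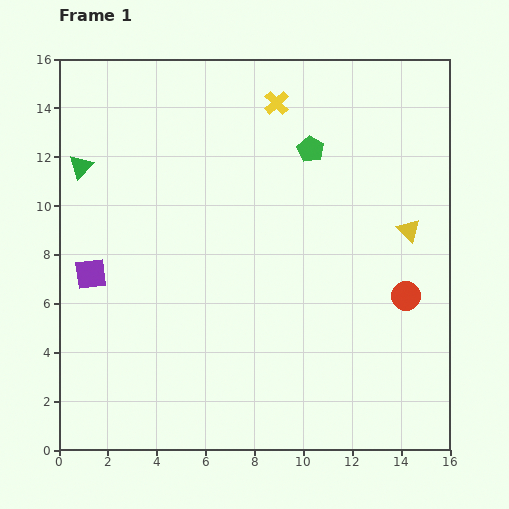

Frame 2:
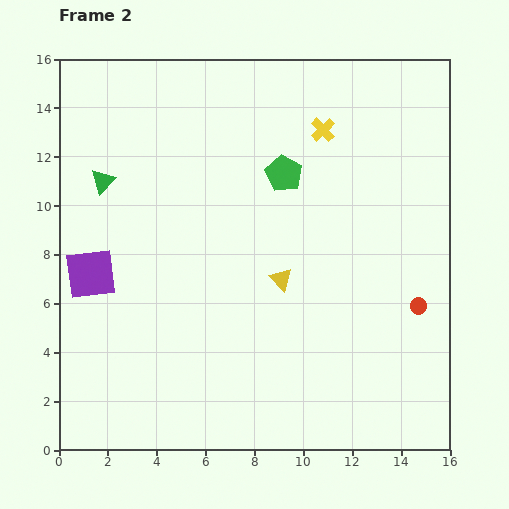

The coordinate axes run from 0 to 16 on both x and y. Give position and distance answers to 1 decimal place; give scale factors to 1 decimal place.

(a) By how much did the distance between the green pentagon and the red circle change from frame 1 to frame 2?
+0.5

Distance in frame 1: 7.2. Distance in frame 2: 7.7.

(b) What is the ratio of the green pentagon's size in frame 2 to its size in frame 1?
1.4×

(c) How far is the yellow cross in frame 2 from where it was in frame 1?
2.2

The yellow cross moved from (8.9, 14.2) to (10.8, 13.1), a distance of √(1.9² + 1.1²) ≈ 2.2.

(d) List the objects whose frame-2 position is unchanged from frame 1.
the purple square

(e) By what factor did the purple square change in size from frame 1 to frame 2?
1.6×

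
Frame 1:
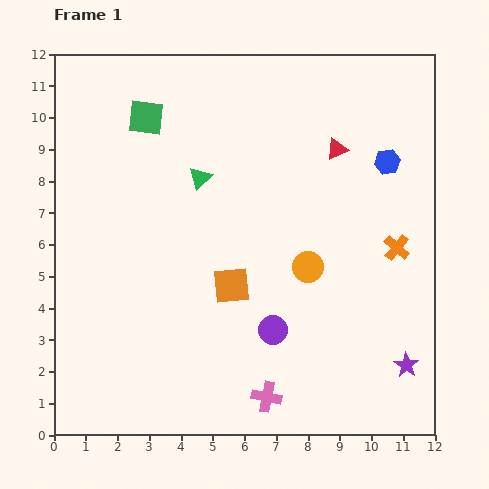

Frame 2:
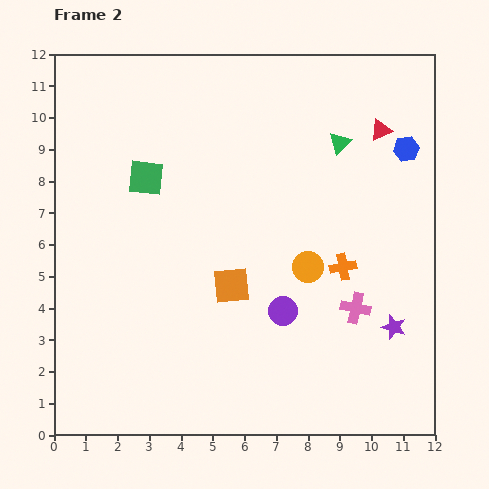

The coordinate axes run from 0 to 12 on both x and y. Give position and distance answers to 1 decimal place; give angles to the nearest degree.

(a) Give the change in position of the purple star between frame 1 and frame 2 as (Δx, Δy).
(-0.4, 1.2)

The purple star was at (11.1, 2.2) in frame 1 and (10.7, 3.4) in frame 2.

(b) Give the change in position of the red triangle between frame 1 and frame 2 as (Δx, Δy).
(1.4, 0.6)

The red triangle was at (8.9, 9.0) in frame 1 and (10.3, 9.6) in frame 2.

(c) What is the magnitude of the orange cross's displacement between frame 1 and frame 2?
1.8

The orange cross moved from (10.8, 5.9) to (9.1, 5.3), a distance of √(1.7² + 0.6²) ≈ 1.8.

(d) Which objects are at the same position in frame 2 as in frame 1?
the orange circle, the orange square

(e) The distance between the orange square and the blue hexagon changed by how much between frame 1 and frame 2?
+0.7

Distance in frame 1: 6.3. Distance in frame 2: 7.0.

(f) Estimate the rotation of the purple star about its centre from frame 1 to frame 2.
16° counter-clockwise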